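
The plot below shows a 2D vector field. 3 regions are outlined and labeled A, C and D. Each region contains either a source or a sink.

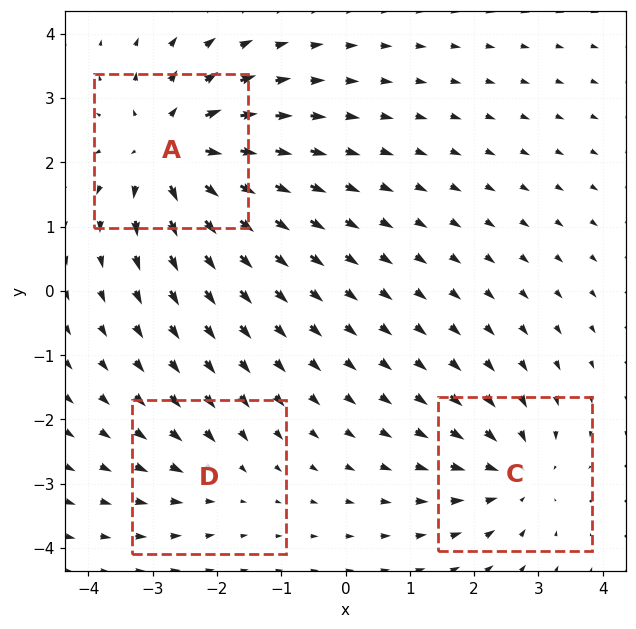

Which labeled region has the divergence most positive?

A

Divergence at each region's feature centre — A: about +5, C: about -4, D: about -2. Region A is most positive.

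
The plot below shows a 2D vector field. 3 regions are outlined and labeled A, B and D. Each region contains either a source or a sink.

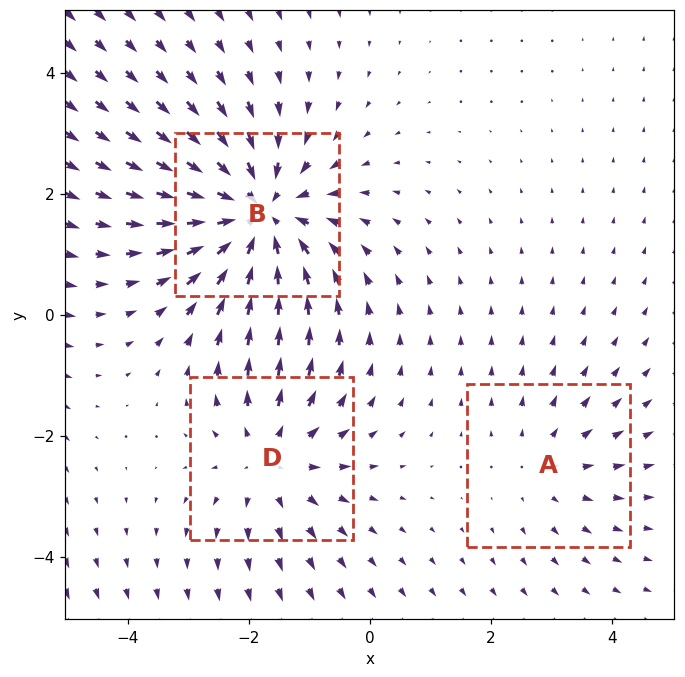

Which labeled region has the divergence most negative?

Divergence at each region's feature centre — A: about +2, B: about -4, D: about +3. Region B is most negative.

B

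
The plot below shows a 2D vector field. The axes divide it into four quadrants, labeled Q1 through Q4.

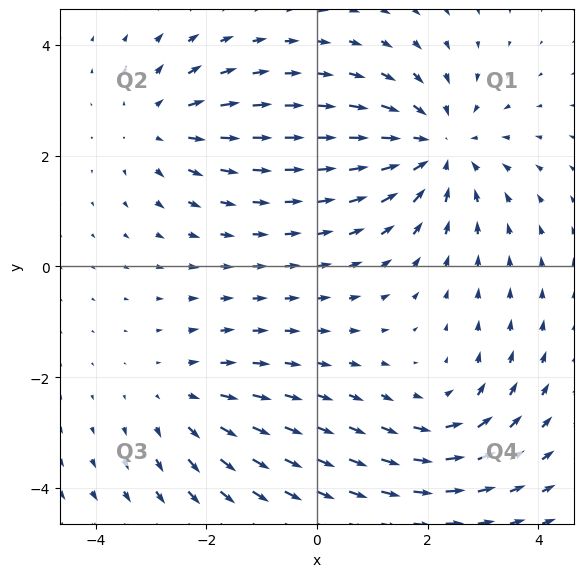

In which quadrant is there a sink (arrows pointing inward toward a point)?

The sink sits at approximately (2.2, 2.1), which lies in quadrant Q1. The divergence there is about -4, negative as expected for a sink.

Q1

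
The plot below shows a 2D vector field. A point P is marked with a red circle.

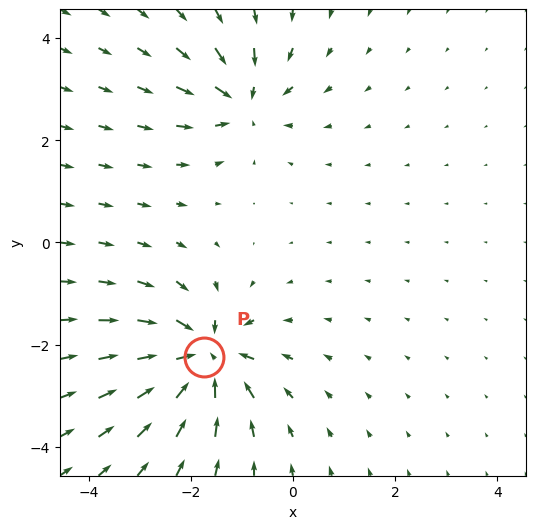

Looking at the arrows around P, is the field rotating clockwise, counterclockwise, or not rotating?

not rotating

Near P at (-1.7, -2.2) the arrows show no circulation. The curl there is ≈0.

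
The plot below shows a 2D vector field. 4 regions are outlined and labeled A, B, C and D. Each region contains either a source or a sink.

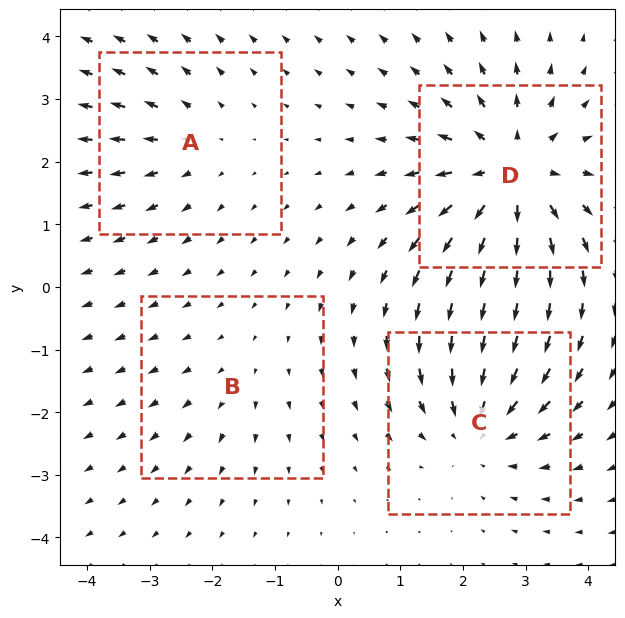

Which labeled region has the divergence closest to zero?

Divergence at each region's feature centre — A: about +3, B: about +2, C: about -4, D: about +6. Region B is closest to zero.

B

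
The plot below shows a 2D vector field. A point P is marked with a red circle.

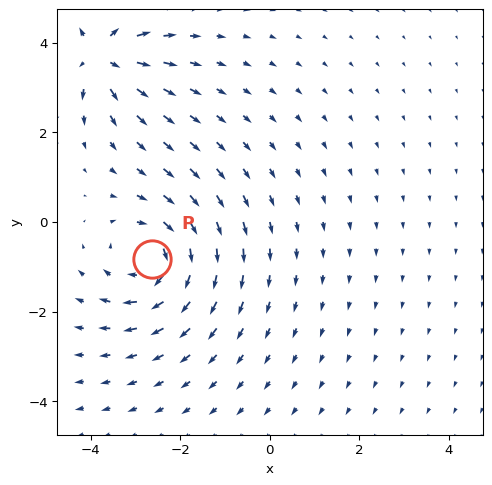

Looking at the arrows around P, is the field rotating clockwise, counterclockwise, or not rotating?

clockwise

Near P at (-2.6, -0.8) the arrows circulate clockwise. The curl (z-component) there is about -4; negative curl means clockwise rotation.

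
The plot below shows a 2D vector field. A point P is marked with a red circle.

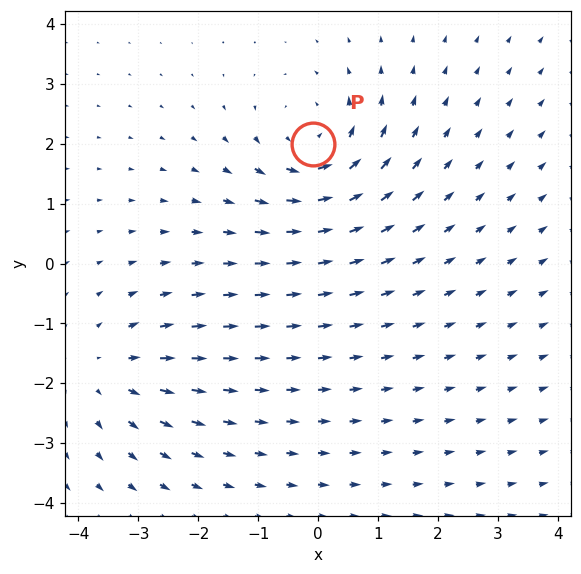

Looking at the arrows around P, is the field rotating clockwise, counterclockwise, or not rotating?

counterclockwise

Near P at (-0.1, 2.0) the arrows circulate counterclockwise. The curl (z-component) there is about +4; positive curl means counterclockwise rotation.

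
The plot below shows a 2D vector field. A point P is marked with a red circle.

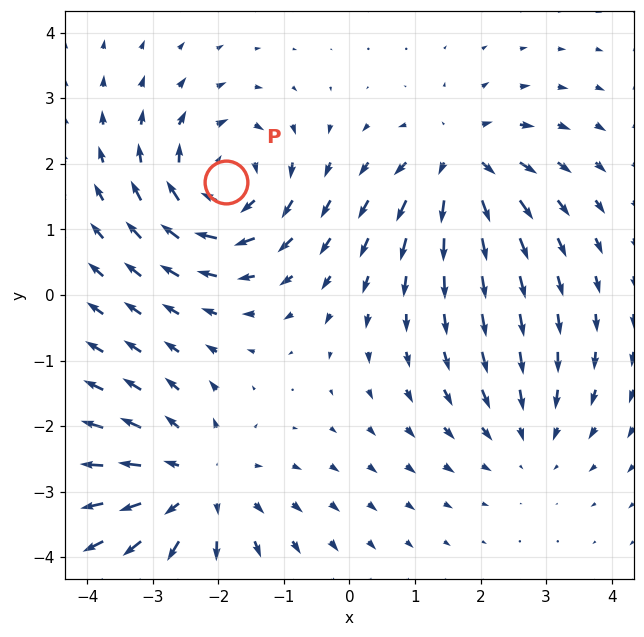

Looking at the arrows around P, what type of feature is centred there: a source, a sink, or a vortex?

At P (-1.9, 1.7) the arrows circulate clockwise. Divergence ≈0, curl about -5 — near-zero divergence with nonzero curl is a vortex.

vortex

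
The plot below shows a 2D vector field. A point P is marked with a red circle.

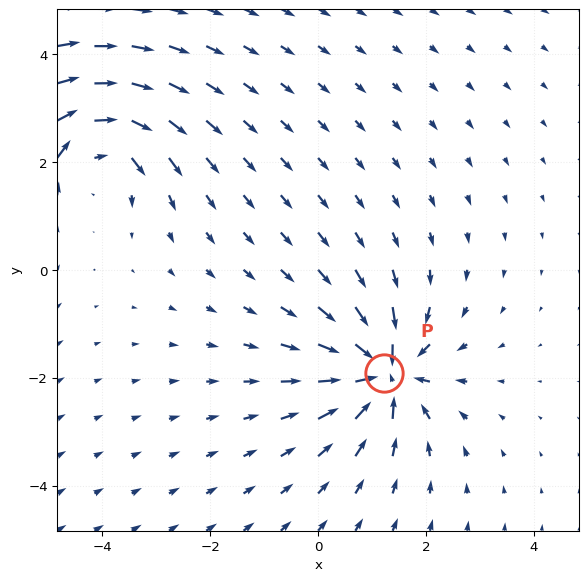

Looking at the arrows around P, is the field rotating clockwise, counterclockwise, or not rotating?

not rotating

Near P at (1.2, -1.9) the arrows show no circulation. The curl there is ≈0.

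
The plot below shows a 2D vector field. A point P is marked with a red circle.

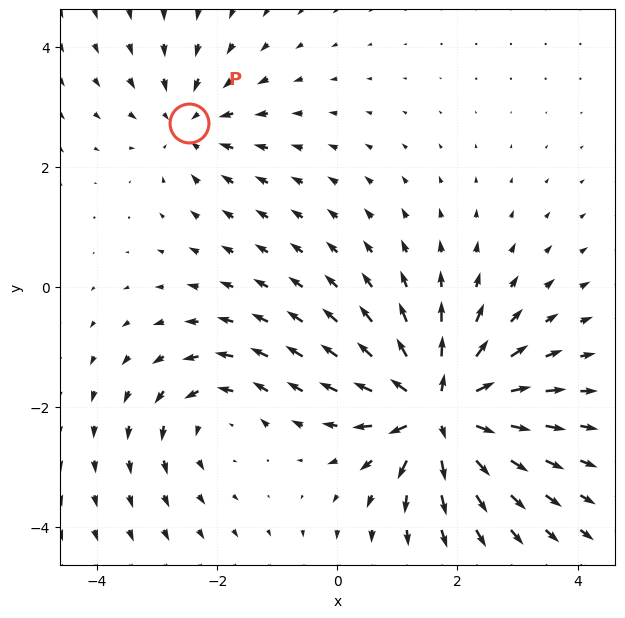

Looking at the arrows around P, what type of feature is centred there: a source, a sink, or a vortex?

sink

At P (-2.5, 2.7) the arrows converge inward. Divergence about -3, curl ≈0 — negative divergence with near-zero curl is a sink.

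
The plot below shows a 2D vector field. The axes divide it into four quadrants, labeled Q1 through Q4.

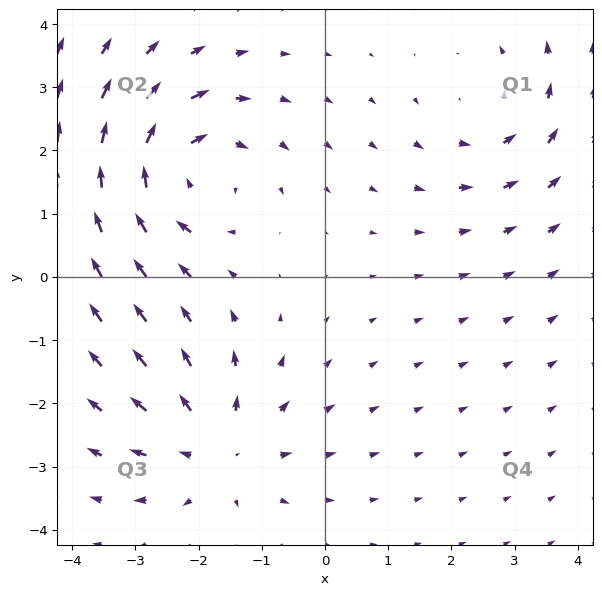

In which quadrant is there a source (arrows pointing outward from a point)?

The source sits at approximately (-1.7, -2.7), which lies in quadrant Q3. The divergence there is about +3, positive as expected for a source.

Q3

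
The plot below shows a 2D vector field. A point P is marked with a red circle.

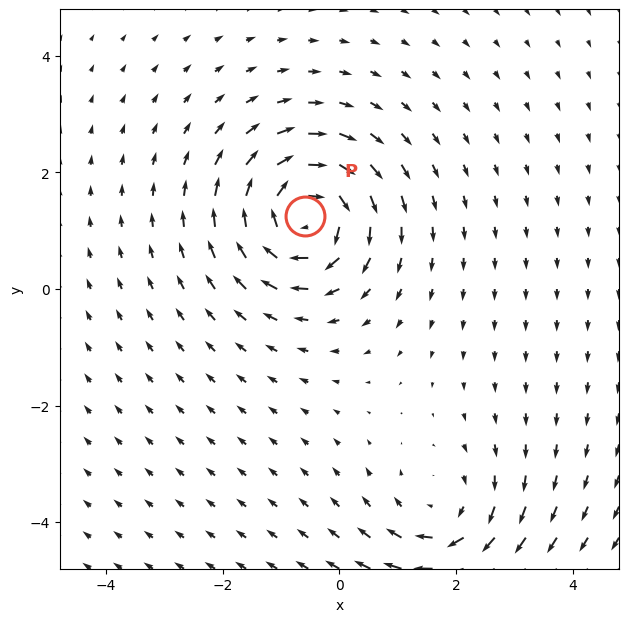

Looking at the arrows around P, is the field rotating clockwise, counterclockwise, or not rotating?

Near P at (-0.6, 1.3) the arrows circulate clockwise. The curl (z-component) there is about -7; negative curl means clockwise rotation.

clockwise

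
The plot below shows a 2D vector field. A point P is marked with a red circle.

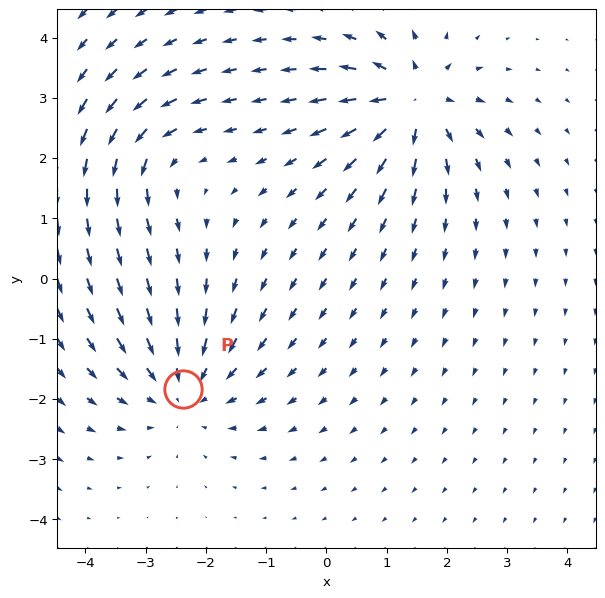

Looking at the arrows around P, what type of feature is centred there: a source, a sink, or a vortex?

At P (-2.4, -1.8) the arrows converge inward. Divergence about -4, curl ≈0 — negative divergence with near-zero curl is a sink.

sink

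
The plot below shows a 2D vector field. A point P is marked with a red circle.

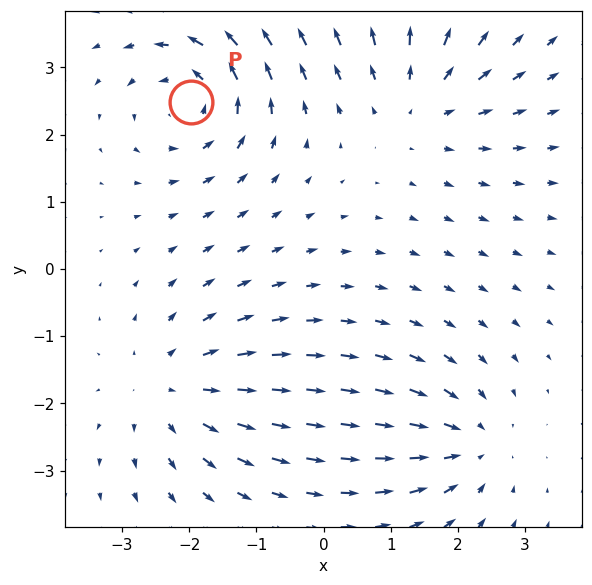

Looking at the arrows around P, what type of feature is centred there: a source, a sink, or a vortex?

vortex

At P (-2.0, 2.5) the arrows circulate counterclockwise. Divergence ≈0, curl about +5 — near-zero divergence with nonzero curl is a vortex.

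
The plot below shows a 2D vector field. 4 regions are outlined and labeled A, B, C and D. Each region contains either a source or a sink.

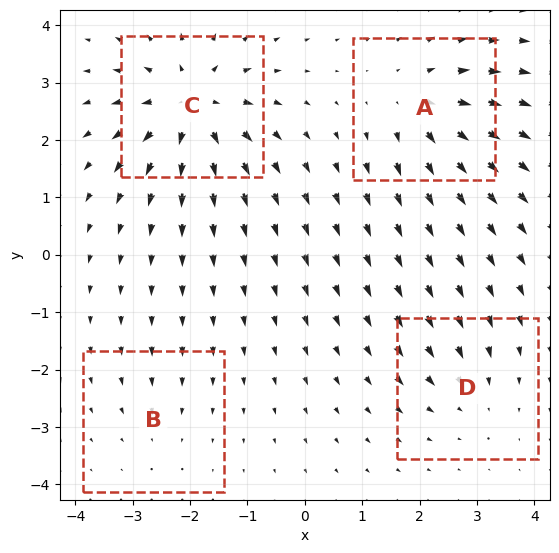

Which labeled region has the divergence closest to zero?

Divergence at each region's feature centre — A: about +6, B: about -2, C: about +8, D: about -3. Region B is closest to zero.

B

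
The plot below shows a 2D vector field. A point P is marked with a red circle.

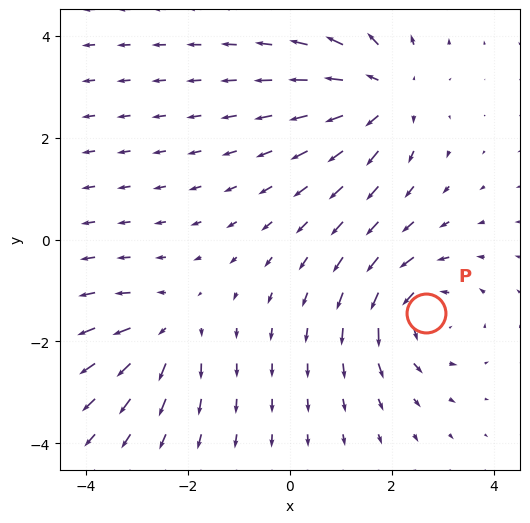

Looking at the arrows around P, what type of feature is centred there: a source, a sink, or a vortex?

vortex

At P (2.7, -1.4) the arrows circulate counterclockwise. Divergence ≈0, curl about +4 — near-zero divergence with nonzero curl is a vortex.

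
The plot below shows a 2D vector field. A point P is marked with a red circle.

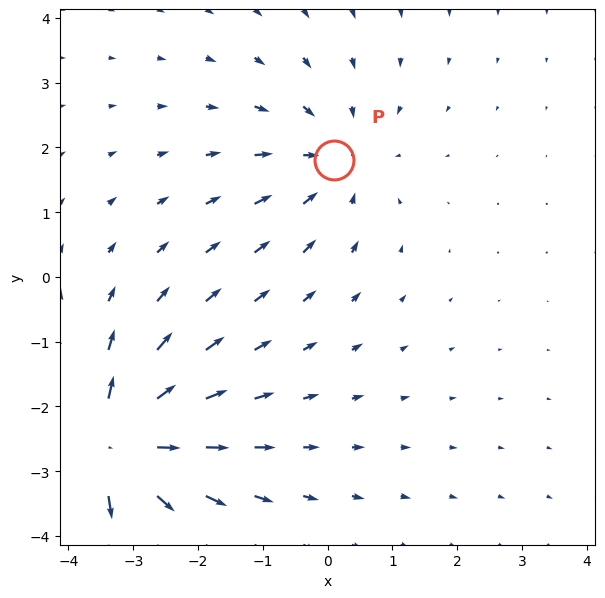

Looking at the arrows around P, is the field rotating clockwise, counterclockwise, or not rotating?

Near P at (0.1, 1.8) the arrows show no circulation. The curl there is ≈0.

not rotating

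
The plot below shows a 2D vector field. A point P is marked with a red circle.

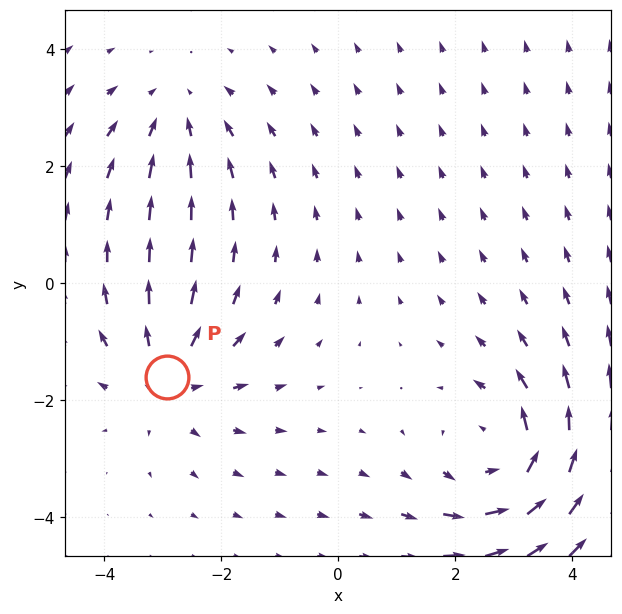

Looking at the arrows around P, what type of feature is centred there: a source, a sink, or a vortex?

source

At P (-2.9, -1.6) the arrows spread outward. Divergence about +3, curl ≈0 — positive divergence with near-zero curl is a source.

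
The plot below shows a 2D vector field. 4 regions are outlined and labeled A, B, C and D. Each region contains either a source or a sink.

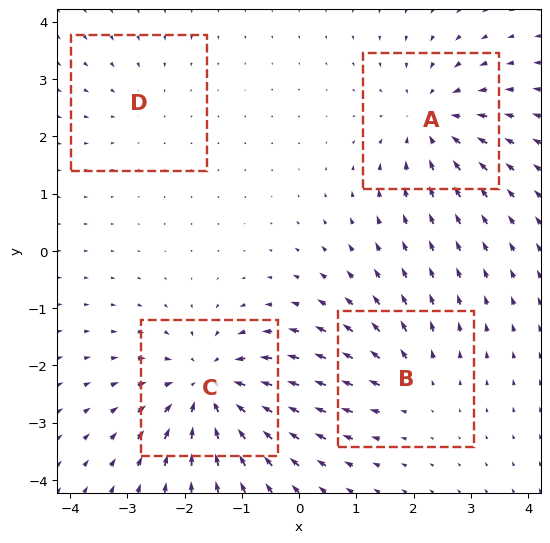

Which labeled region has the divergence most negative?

C

Divergence at each region's feature centre — A: about -5, B: about +3, C: about -6, D: about -2. Region C is most negative.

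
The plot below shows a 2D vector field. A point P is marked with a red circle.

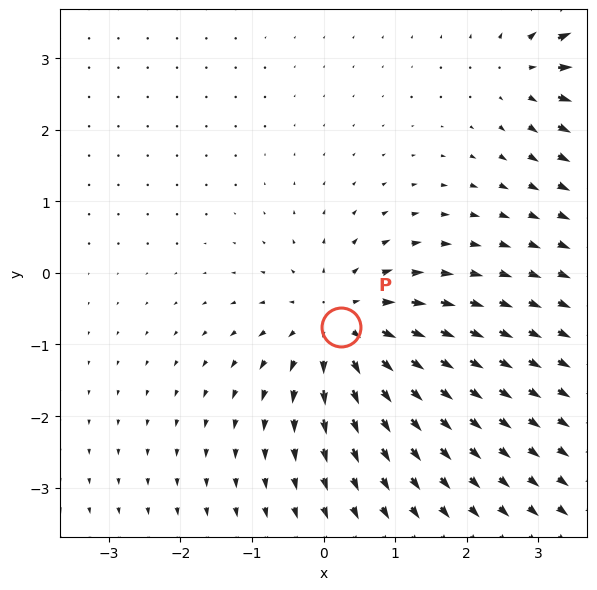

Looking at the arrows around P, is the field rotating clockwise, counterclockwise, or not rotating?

not rotating

Near P at (0.2, -0.8) the arrows show no circulation. The curl there is ≈0.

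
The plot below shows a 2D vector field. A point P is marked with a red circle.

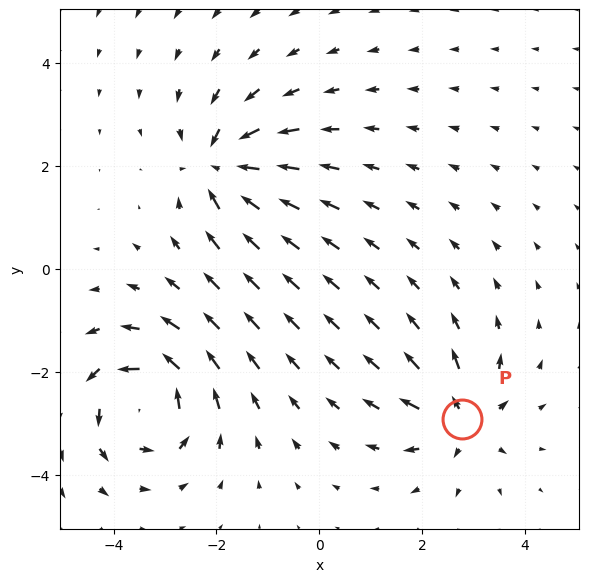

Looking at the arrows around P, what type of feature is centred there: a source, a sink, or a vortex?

At P (2.8, -2.9) the arrows spread outward. Divergence about +5, curl ≈0 — positive divergence with near-zero curl is a source.

source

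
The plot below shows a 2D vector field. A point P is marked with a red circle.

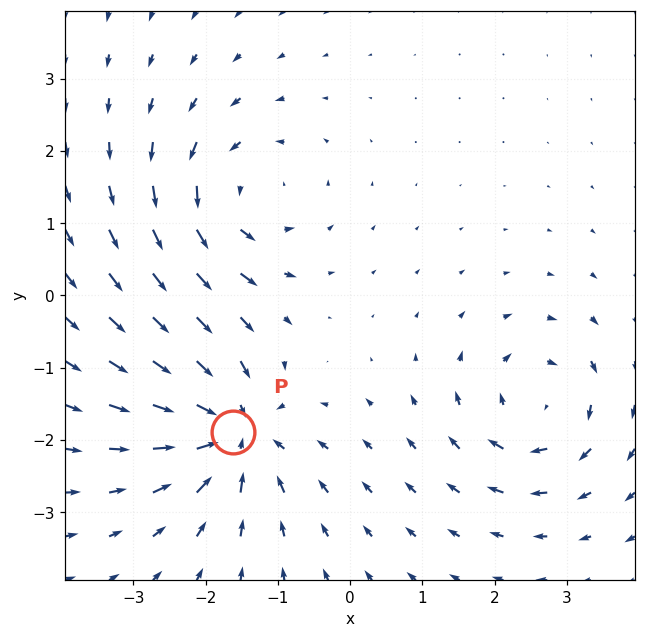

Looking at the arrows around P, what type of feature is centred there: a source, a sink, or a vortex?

At P (-1.6, -1.9) the arrows converge inward. Divergence about -7, curl ≈0 — negative divergence with near-zero curl is a sink.

sink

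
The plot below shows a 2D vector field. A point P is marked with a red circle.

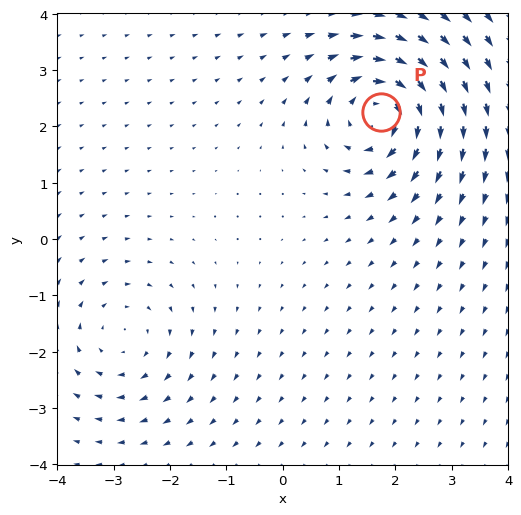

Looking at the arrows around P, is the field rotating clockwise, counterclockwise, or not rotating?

clockwise

Near P at (1.8, 2.3) the arrows circulate clockwise. The curl (z-component) there is about -5; negative curl means clockwise rotation.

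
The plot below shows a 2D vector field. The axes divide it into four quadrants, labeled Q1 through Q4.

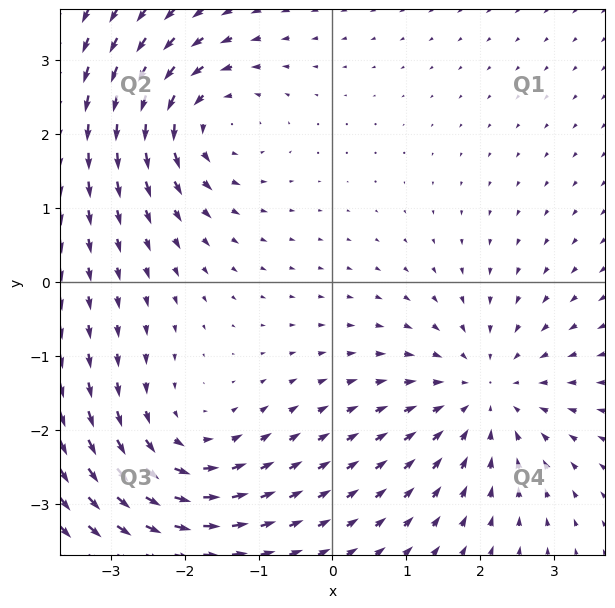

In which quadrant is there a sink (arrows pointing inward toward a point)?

Q4

The sink sits at approximately (2.1, -1.5), which lies in quadrant Q4. The divergence there is about -3, negative as expected for a sink.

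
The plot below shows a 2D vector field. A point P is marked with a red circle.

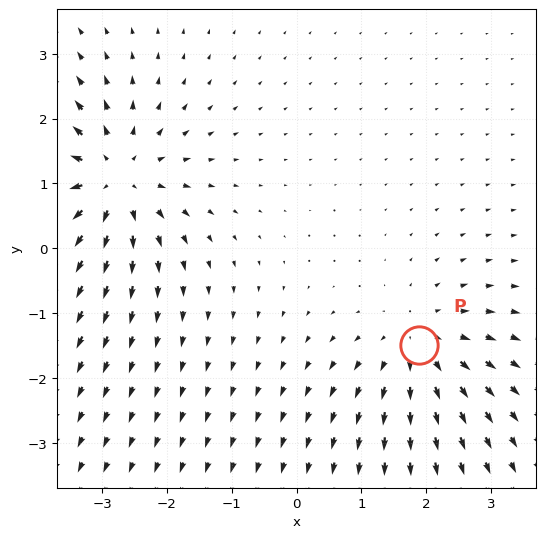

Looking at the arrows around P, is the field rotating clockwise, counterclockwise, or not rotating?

Near P at (1.9, -1.5) the arrows show no circulation. The curl there is ≈0.

not rotating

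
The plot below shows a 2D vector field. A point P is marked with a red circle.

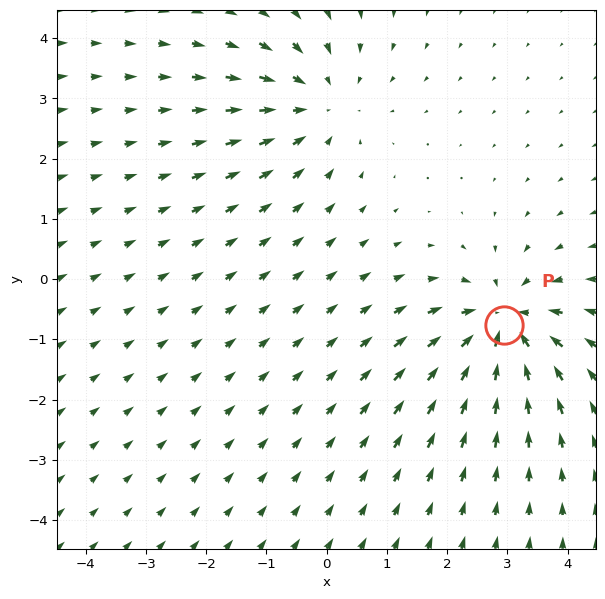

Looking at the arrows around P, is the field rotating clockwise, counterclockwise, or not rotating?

not rotating

Near P at (2.9, -0.8) the arrows show no circulation. The curl there is ≈0.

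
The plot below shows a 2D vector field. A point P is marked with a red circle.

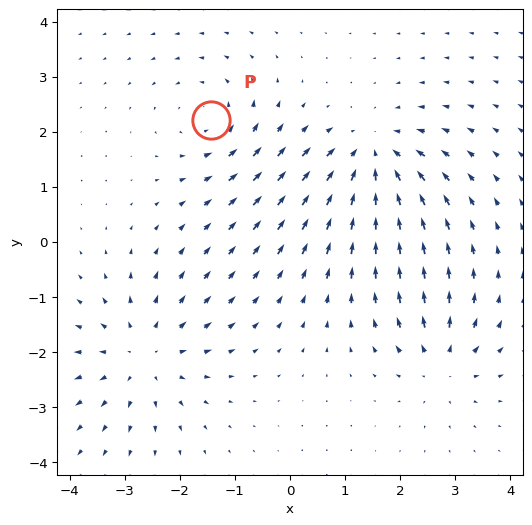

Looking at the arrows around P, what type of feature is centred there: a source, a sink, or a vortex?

At P (-1.4, 2.2) the arrows circulate counterclockwise. Divergence ≈0, curl about +4 — near-zero divergence with nonzero curl is a vortex.

vortex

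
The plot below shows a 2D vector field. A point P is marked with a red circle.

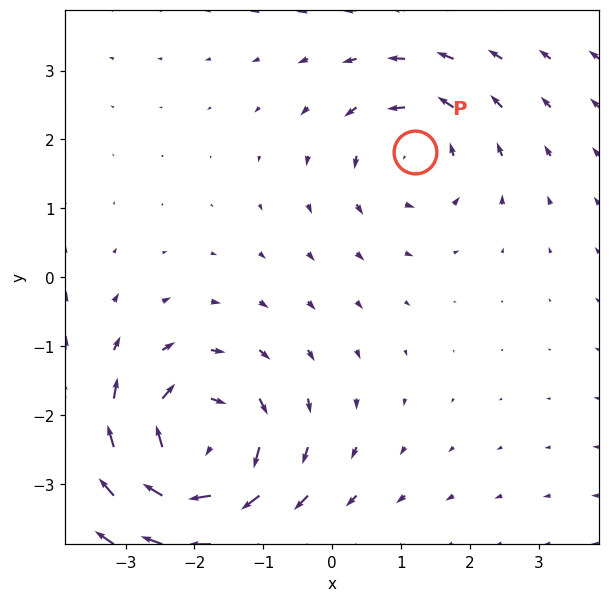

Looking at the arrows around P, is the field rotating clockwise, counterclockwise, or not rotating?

counterclockwise

Near P at (1.2, 1.8) the arrows circulate counterclockwise. The curl (z-component) there is about +3; positive curl means counterclockwise rotation.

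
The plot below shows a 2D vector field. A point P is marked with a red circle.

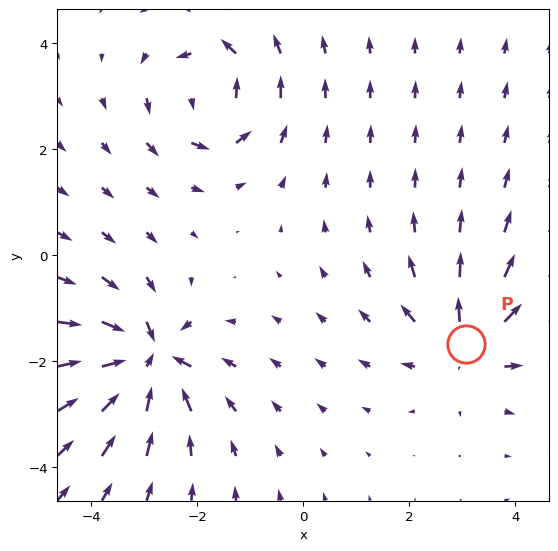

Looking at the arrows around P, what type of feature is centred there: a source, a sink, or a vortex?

source

At P (3.1, -1.7) the arrows spread outward. Divergence about +5, curl ≈0 — positive divergence with near-zero curl is a source.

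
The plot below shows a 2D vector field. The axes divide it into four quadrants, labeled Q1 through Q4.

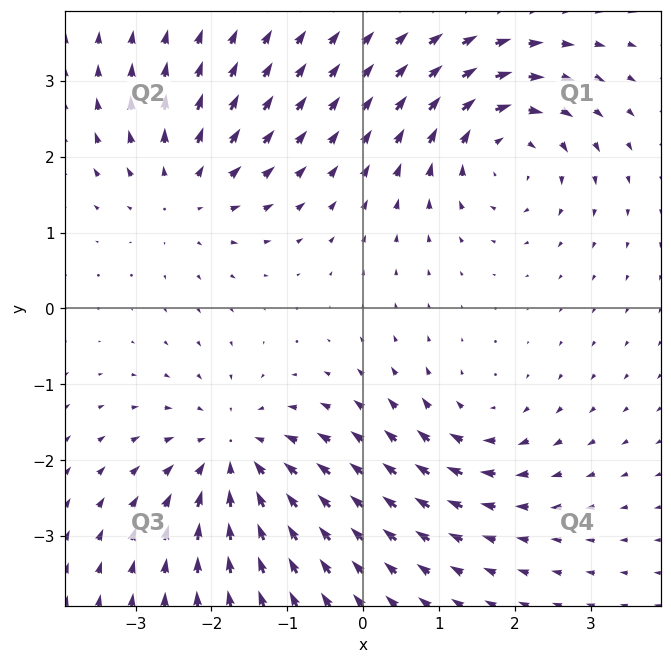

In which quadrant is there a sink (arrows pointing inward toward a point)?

Q3

The sink sits at approximately (-1.7, -1.9), which lies in quadrant Q3. The divergence there is about -5, negative as expected for a sink.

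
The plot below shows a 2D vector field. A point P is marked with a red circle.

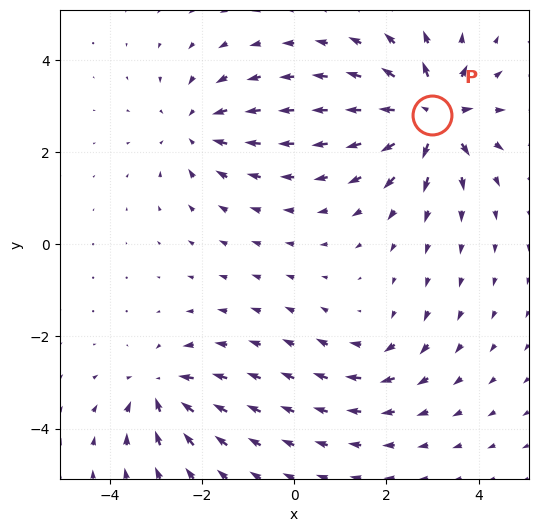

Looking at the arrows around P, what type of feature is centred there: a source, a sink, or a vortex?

source

At P (3.0, 2.8) the arrows spread outward. Divergence about +7, curl ≈0 — positive divergence with near-zero curl is a source.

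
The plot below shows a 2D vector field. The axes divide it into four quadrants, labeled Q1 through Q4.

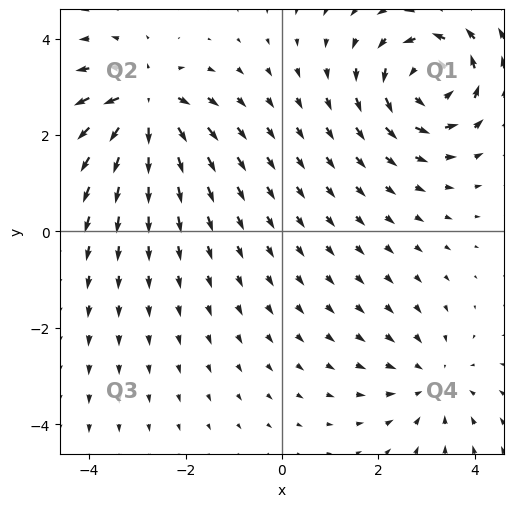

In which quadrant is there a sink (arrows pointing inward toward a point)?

Q4

The sink sits at approximately (3.1, -3.1), which lies in quadrant Q4. The divergence there is about -2, negative as expected for a sink.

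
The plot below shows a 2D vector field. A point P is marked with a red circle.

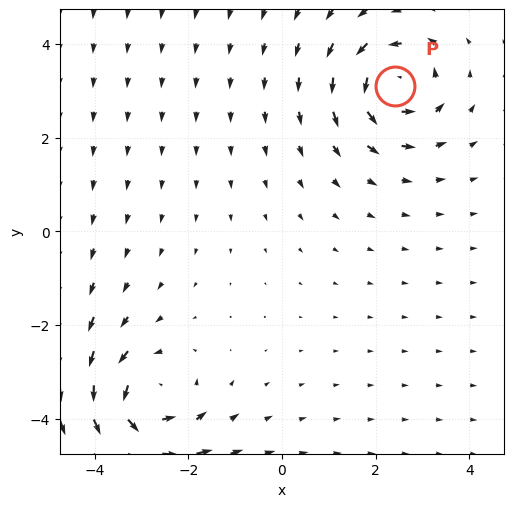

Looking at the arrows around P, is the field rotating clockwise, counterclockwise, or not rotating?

Near P at (2.4, 3.1) the arrows circulate counterclockwise. The curl (z-component) there is about +4; positive curl means counterclockwise rotation.

counterclockwise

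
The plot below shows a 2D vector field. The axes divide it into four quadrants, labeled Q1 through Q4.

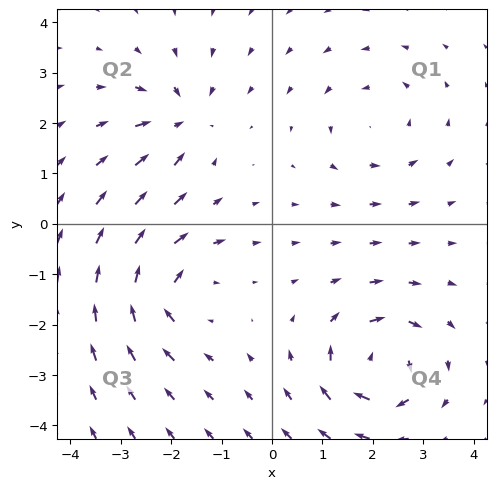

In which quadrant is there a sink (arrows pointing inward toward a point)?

The sink sits at approximately (-1.8, 2.1), which lies in quadrant Q2. The divergence there is about -4, negative as expected for a sink.

Q2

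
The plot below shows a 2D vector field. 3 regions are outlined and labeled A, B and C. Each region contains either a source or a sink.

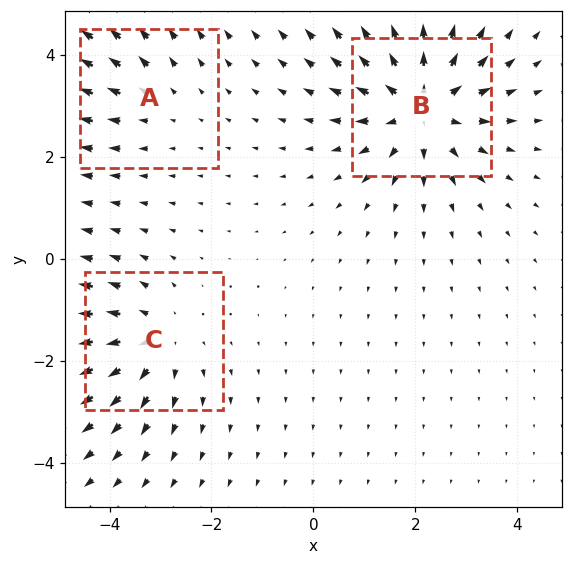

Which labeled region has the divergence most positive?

Divergence at each region's feature centre — A: about +2, B: about +5, C: about +3. Region B is most positive.

B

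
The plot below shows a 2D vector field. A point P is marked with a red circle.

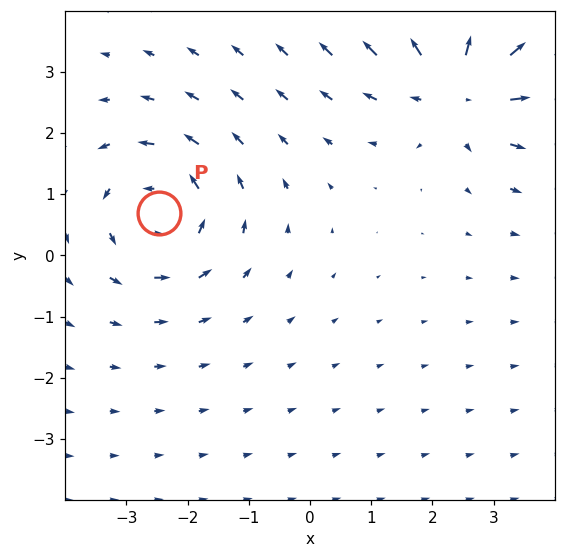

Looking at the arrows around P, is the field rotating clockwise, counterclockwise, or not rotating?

counterclockwise

Near P at (-2.5, 0.7) the arrows circulate counterclockwise. The curl (z-component) there is about +4; positive curl means counterclockwise rotation.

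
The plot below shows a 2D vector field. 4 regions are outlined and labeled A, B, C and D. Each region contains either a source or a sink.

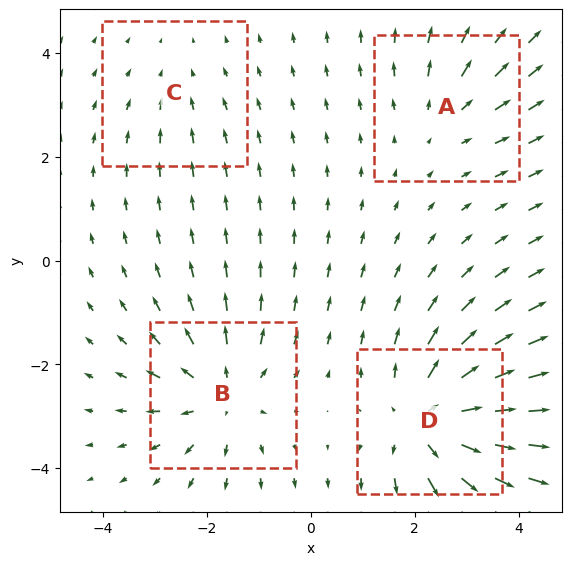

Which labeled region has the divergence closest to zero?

C

Divergence at each region's feature centre — A: about +3, B: about +5, C: about -2, D: about +6. Region C is closest to zero.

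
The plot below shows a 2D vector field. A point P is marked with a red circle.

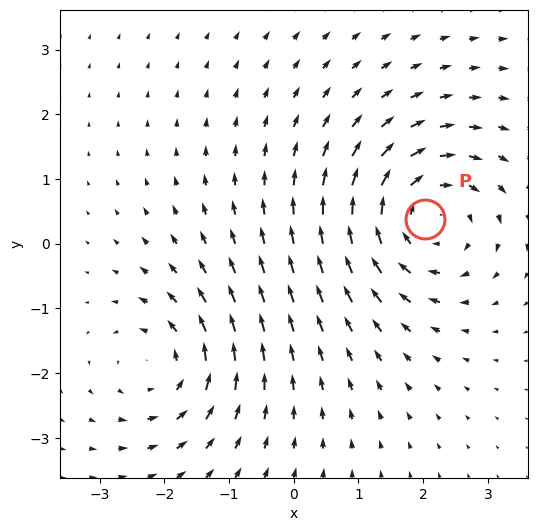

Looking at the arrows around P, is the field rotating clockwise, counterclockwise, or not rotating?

clockwise

Near P at (2.0, 0.4) the arrows circulate clockwise. The curl (z-component) there is about -4; negative curl means clockwise rotation.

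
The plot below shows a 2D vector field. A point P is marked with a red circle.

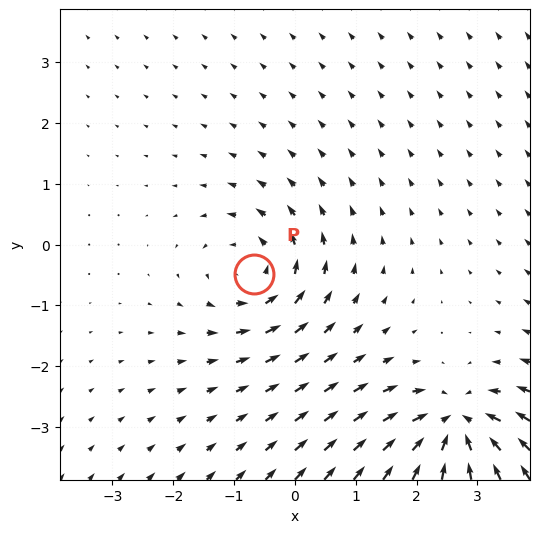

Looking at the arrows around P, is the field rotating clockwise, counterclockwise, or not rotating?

Near P at (-0.7, -0.5) the arrows circulate counterclockwise. The curl (z-component) there is about +4; positive curl means counterclockwise rotation.

counterclockwise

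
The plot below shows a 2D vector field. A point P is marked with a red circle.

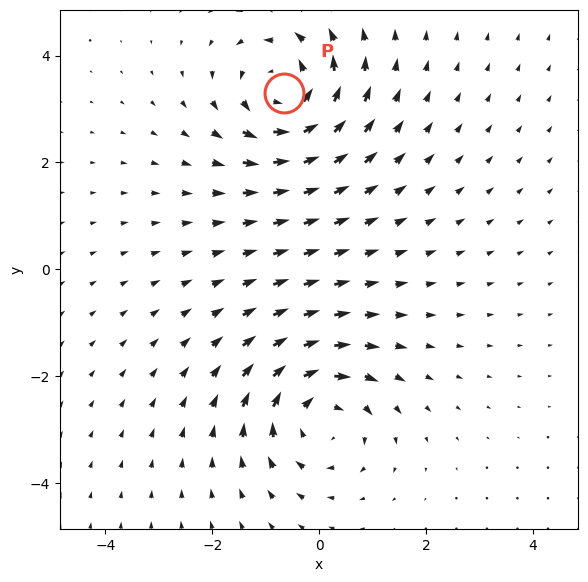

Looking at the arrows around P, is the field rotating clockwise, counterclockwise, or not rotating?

counterclockwise

Near P at (-0.7, 3.3) the arrows circulate counterclockwise. The curl (z-component) there is about +5; positive curl means counterclockwise rotation.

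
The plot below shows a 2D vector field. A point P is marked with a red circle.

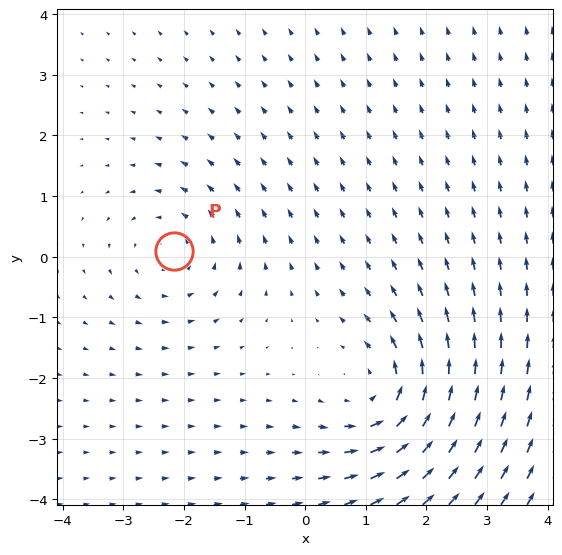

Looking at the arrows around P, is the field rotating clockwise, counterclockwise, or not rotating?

Near P at (-2.2, 0.1) the arrows circulate counterclockwise. The curl (z-component) there is about +3; positive curl means counterclockwise rotation.

counterclockwise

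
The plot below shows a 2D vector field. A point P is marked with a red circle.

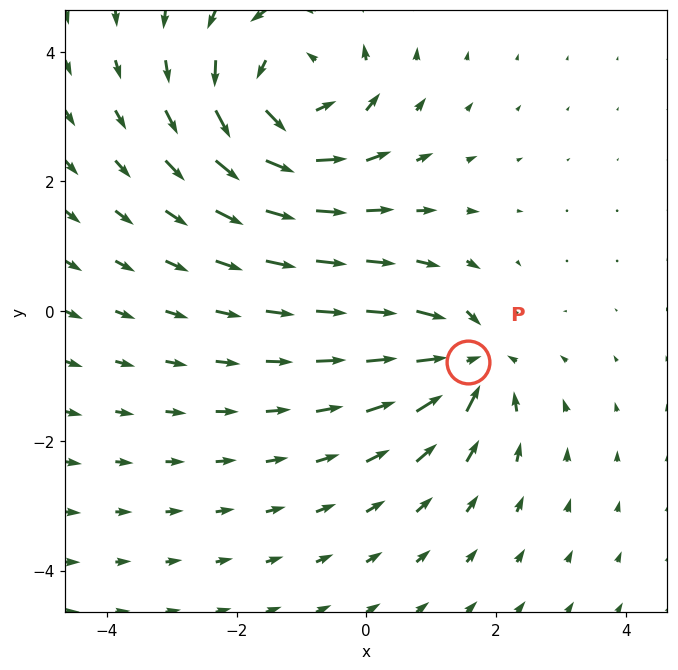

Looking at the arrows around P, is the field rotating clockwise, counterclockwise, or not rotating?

not rotating

Near P at (1.6, -0.8) the arrows show no circulation. The curl there is ≈0.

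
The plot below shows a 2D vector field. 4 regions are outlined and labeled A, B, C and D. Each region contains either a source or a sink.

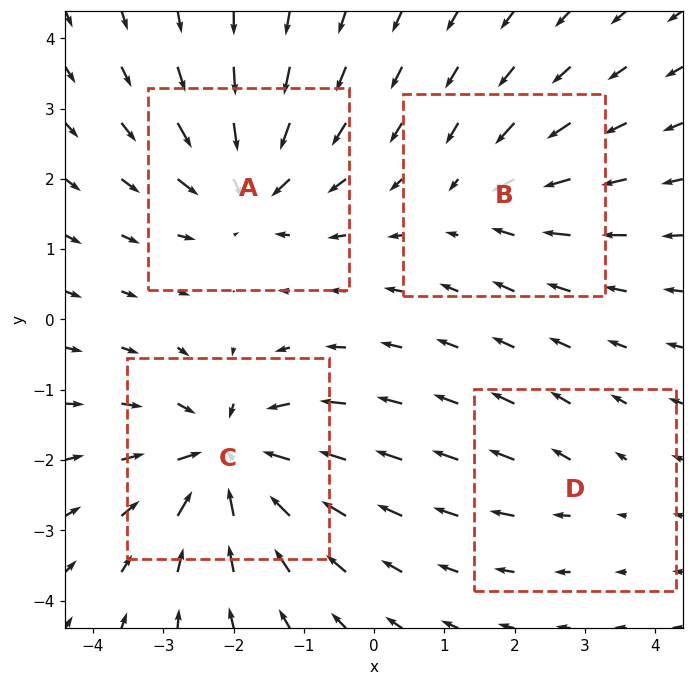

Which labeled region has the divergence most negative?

C

Divergence at each region's feature centre — A: about -6, B: about -4, C: about -7, D: about +2. Region C is most negative.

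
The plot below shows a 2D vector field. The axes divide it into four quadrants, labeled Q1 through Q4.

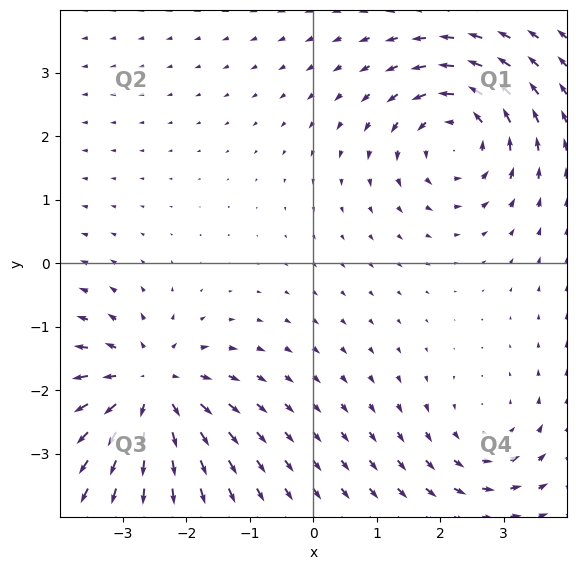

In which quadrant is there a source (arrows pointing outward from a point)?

Q3

The source sits at approximately (-2.6, -2.0), which lies in quadrant Q3. The divergence there is about +5, positive as expected for a source.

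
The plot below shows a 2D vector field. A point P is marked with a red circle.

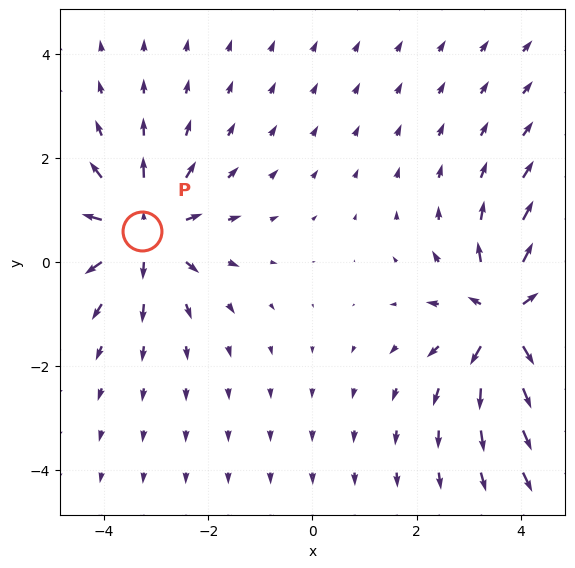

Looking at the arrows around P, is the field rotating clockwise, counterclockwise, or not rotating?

not rotating

Near P at (-3.3, 0.6) the arrows show no circulation. The curl there is ≈0.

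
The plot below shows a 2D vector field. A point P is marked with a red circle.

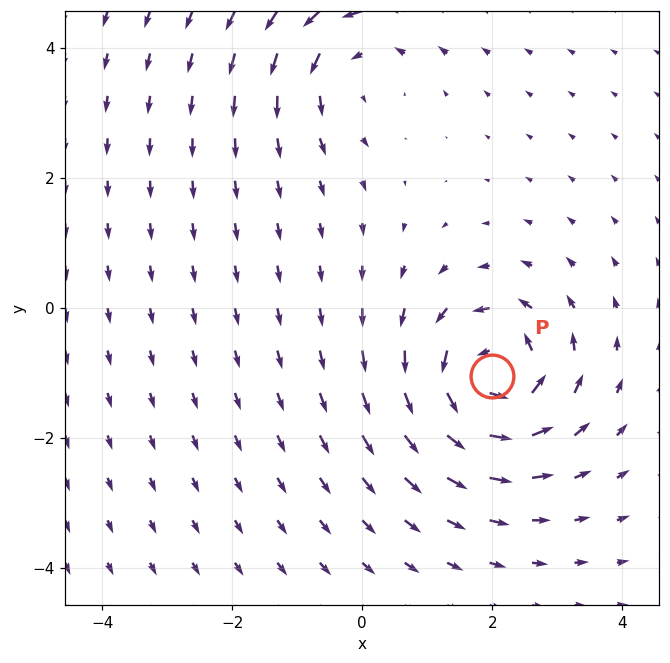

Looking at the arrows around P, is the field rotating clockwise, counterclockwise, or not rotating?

counterclockwise

Near P at (2.0, -1.0) the arrows circulate counterclockwise. The curl (z-component) there is about +5; positive curl means counterclockwise rotation.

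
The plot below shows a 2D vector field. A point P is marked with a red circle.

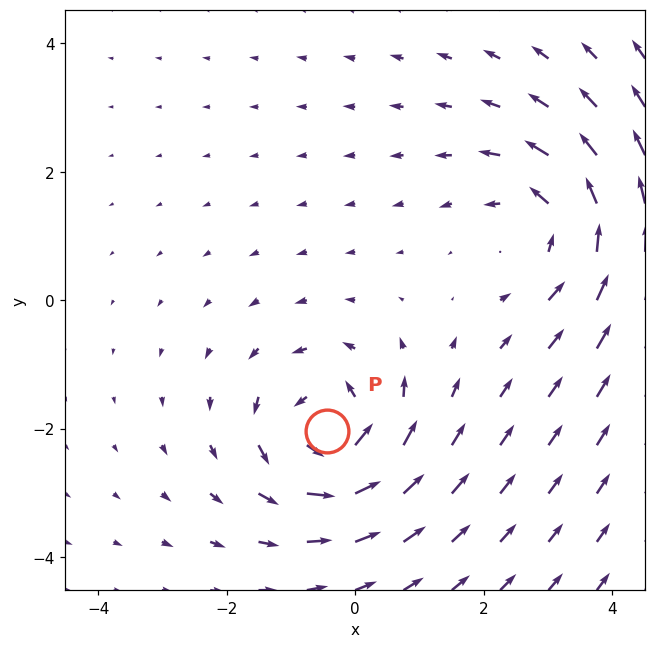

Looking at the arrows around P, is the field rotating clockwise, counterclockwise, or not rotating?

counterclockwise

Near P at (-0.4, -2.0) the arrows circulate counterclockwise. The curl (z-component) there is about +6; positive curl means counterclockwise rotation.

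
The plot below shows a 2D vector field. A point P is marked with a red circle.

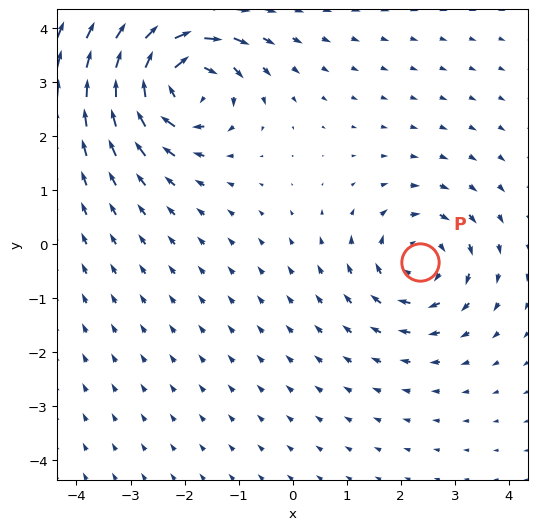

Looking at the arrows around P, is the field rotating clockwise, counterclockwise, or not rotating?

Near P at (2.4, -0.3) the arrows circulate clockwise. The curl (z-component) there is about -4; negative curl means clockwise rotation.

clockwise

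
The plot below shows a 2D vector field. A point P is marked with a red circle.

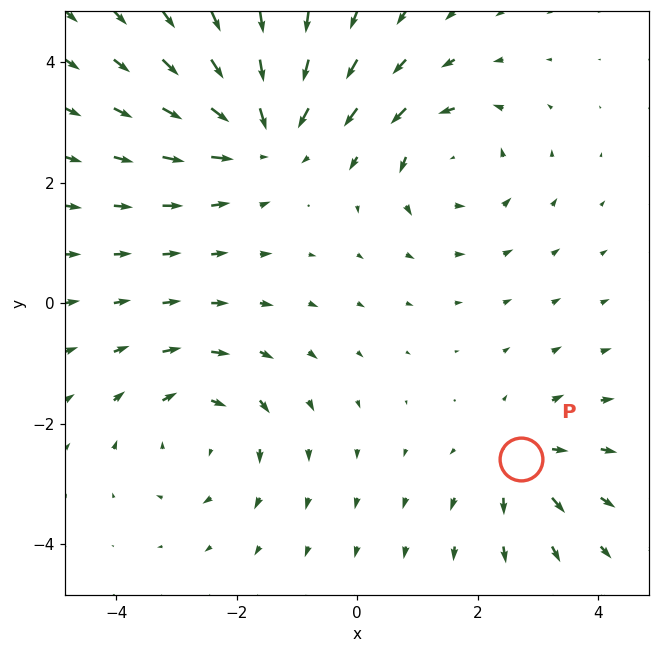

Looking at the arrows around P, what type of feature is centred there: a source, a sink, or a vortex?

source

At P (2.7, -2.6) the arrows spread outward. Divergence about +3, curl ≈0 — positive divergence with near-zero curl is a source.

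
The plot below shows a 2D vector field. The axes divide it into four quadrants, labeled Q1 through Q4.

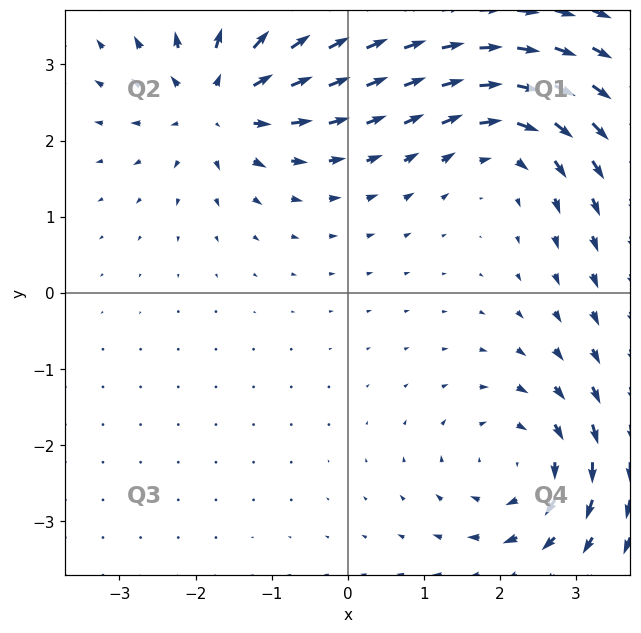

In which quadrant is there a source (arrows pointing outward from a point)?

The source sits at approximately (-1.7, 2.5), which lies in quadrant Q2. The divergence there is about +5, positive as expected for a source.

Q2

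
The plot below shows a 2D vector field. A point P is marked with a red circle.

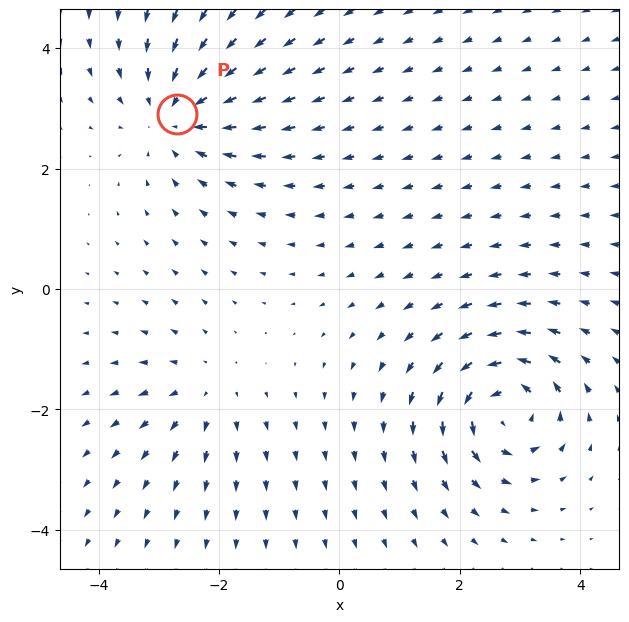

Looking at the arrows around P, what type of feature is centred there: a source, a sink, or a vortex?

sink

At P (-2.7, 2.9) the arrows converge inward. Divergence about -4, curl ≈0 — negative divergence with near-zero curl is a sink.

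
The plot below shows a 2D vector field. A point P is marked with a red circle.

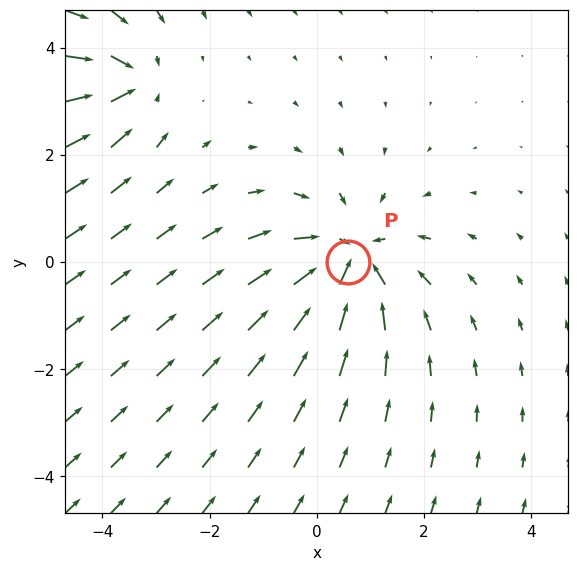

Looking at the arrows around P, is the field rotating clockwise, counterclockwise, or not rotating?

not rotating

Near P at (0.6, 0.0) the arrows show no circulation. The curl there is ≈0.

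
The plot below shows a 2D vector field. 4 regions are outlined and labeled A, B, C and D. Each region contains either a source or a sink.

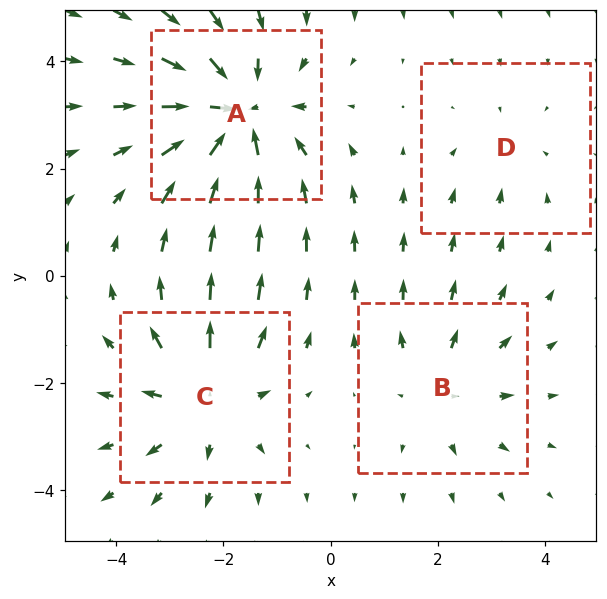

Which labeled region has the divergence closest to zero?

D

Divergence at each region's feature centre — A: about -6, B: about +3, C: about +4, D: about -2. Region D is closest to zero.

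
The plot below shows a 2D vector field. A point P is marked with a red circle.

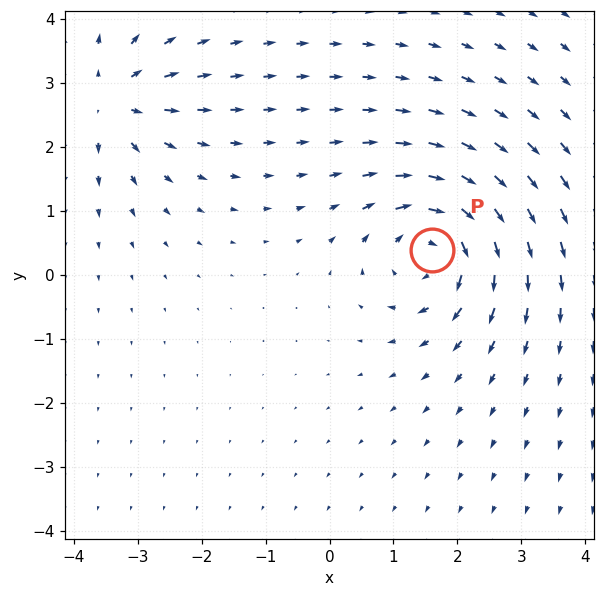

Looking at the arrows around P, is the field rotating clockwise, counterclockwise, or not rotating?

clockwise

Near P at (1.6, 0.4) the arrows circulate clockwise. The curl (z-component) there is about -6; negative curl means clockwise rotation.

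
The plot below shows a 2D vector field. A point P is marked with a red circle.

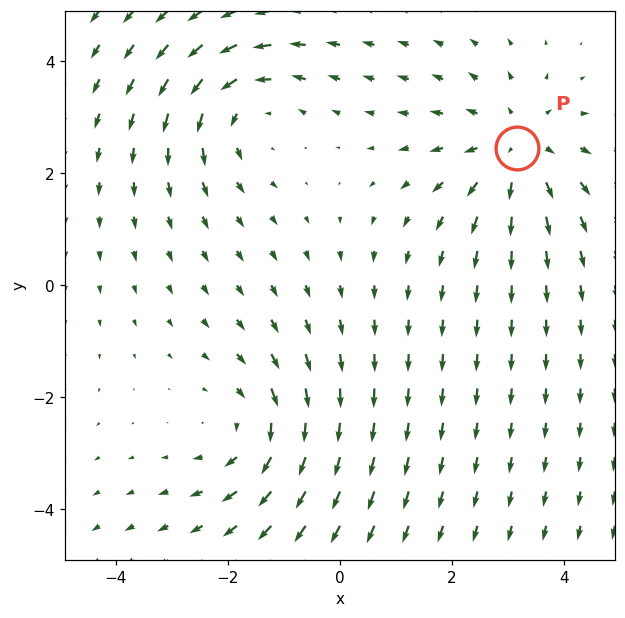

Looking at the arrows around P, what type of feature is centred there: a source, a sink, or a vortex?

source

At P (3.2, 2.4) the arrows spread outward. Divergence about +3, curl ≈0 — positive divergence with near-zero curl is a source.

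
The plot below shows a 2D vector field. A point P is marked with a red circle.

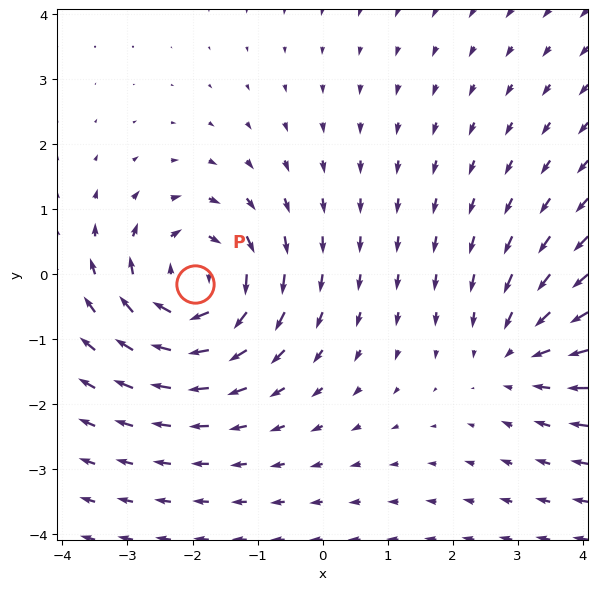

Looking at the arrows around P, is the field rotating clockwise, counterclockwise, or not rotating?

clockwise

Near P at (-2.0, -0.2) the arrows circulate clockwise. The curl (z-component) there is about -4; negative curl means clockwise rotation.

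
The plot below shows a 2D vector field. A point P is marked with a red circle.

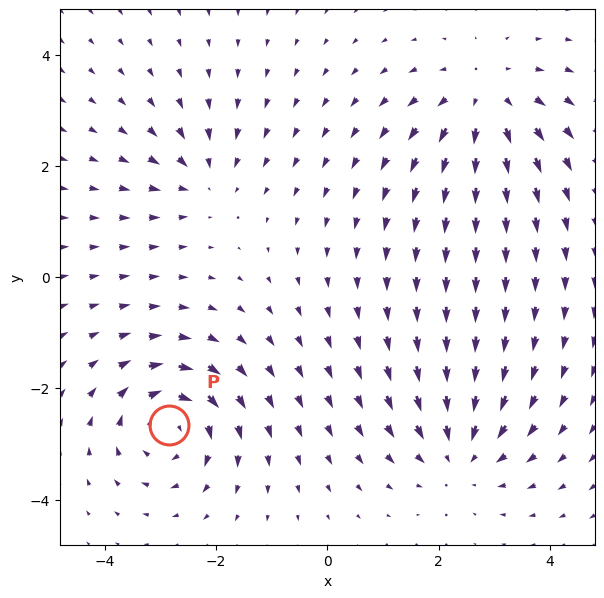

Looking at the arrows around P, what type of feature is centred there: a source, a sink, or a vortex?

vortex

At P (-2.8, -2.7) the arrows circulate clockwise. Divergence ≈0, curl about -6 — near-zero divergence with nonzero curl is a vortex.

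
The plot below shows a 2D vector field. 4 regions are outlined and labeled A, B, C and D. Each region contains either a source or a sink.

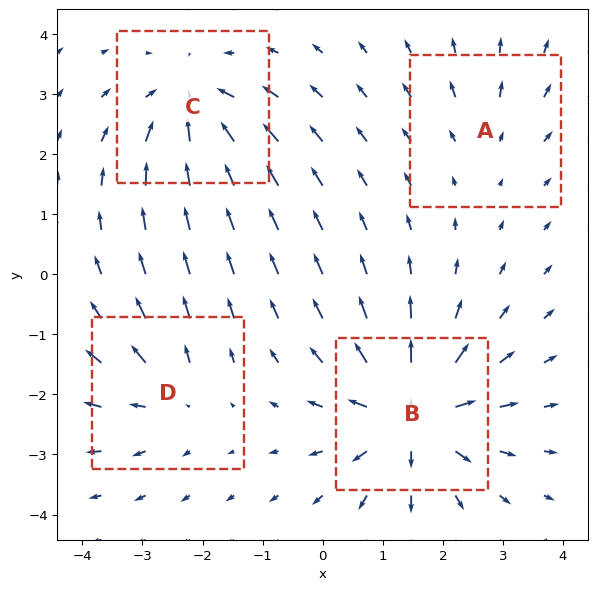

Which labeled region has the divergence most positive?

B

Divergence at each region's feature centre — A: about +2, B: about +7, C: about -5, D: about +4. Region B is most positive.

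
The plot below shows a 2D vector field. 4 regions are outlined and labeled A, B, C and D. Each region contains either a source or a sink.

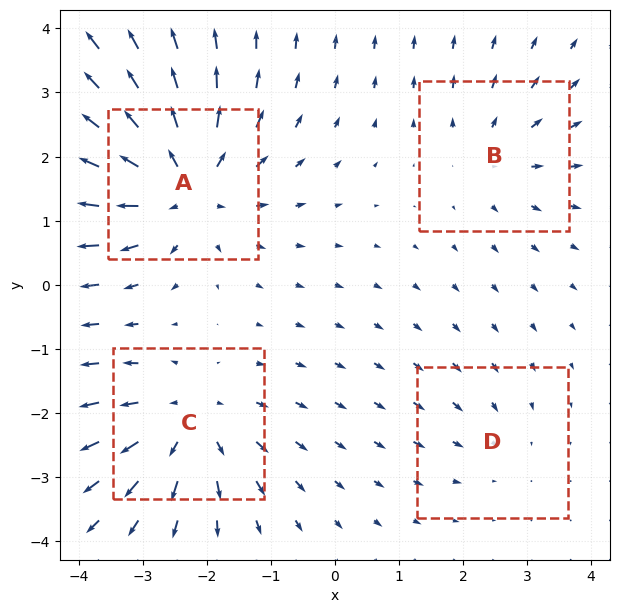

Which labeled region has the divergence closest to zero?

D

Divergence at each region's feature centre — A: about +6, B: about +3, C: about +5, D: about -2. Region D is closest to zero.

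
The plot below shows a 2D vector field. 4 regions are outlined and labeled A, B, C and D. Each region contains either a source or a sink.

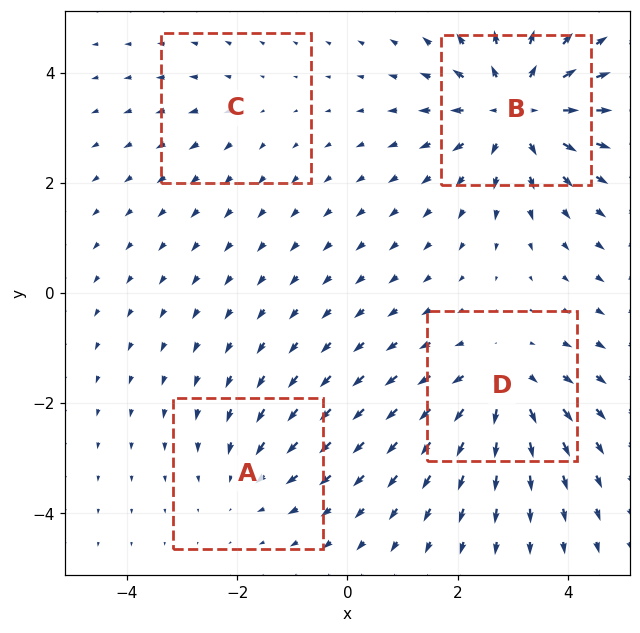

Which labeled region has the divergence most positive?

Divergence at each region's feature centre — A: about -3, B: about +6, C: about +2, D: about +5. Region B is most positive.

B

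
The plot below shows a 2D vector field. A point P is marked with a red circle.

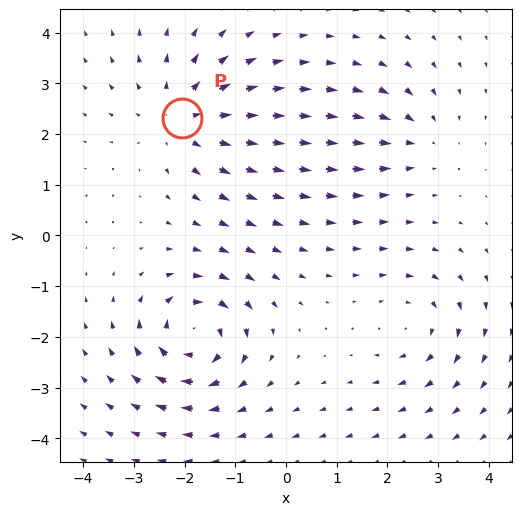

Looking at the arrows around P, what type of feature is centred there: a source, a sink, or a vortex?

At P (-2.1, 2.3) the arrows spread outward. Divergence about +4, curl ≈0 — positive divergence with near-zero curl is a source.

source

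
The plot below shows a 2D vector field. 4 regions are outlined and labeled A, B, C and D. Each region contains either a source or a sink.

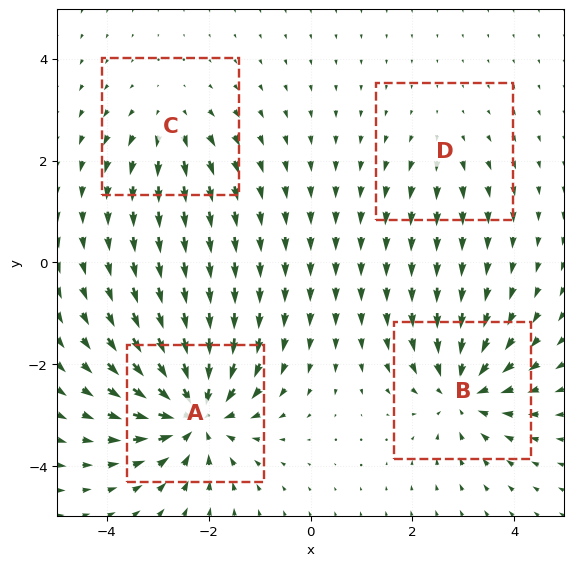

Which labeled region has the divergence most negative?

A

Divergence at each region's feature centre — A: about -8, B: about -6, C: about +4, D: about +2. Region A is most negative.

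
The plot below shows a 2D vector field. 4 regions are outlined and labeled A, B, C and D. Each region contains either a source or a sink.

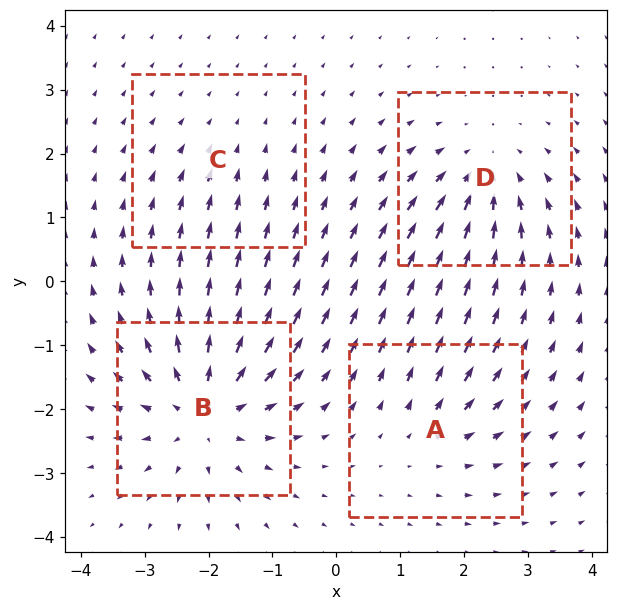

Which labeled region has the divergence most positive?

Divergence at each region's feature centre — A: about +3, B: about +6, C: about -2, D: about -4. Region B is most positive.

B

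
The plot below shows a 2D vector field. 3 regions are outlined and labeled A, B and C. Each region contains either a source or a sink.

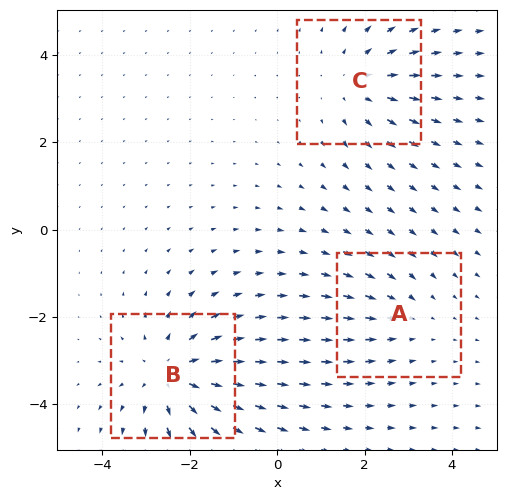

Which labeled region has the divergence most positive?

Divergence at each region's feature centre — A: about -2, B: about +4, C: about +3. Region B is most positive.

B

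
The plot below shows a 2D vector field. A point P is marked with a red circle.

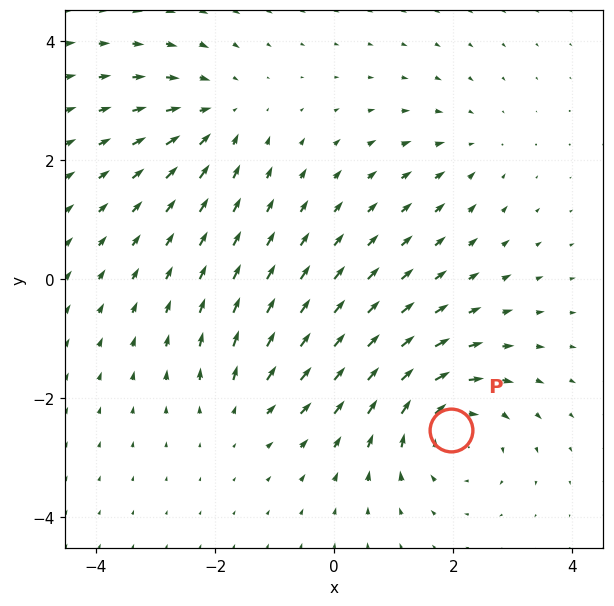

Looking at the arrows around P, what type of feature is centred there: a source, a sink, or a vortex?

vortex

At P (2.0, -2.5) the arrows circulate clockwise. Divergence ≈0, curl about -5 — near-zero divergence with nonzero curl is a vortex.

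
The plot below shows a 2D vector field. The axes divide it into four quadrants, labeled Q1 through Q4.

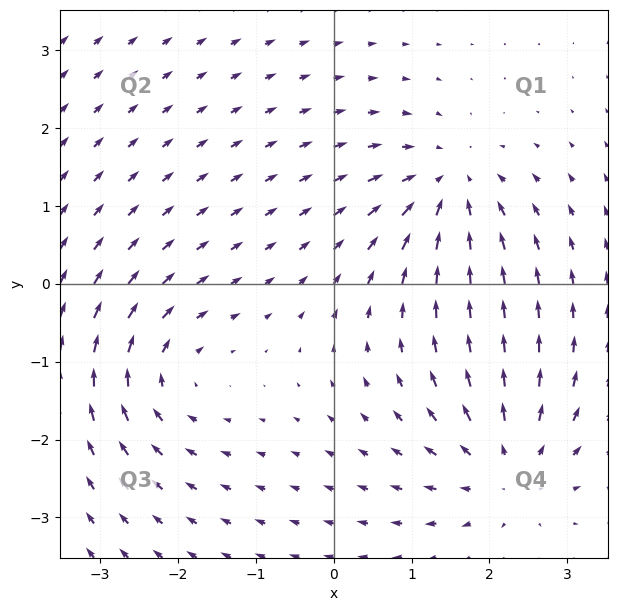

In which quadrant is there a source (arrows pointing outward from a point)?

Q4

The source sits at approximately (2.2, -2.4), which lies in quadrant Q4. The divergence there is about +5, positive as expected for a source.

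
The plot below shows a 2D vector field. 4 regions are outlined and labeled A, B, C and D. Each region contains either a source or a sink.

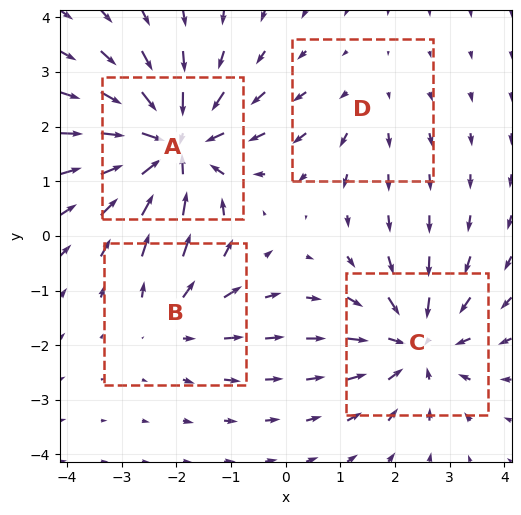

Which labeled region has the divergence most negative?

Divergence at each region's feature centre — A: about -6, B: about +3, C: about -4, D: about +2. Region A is most negative.

A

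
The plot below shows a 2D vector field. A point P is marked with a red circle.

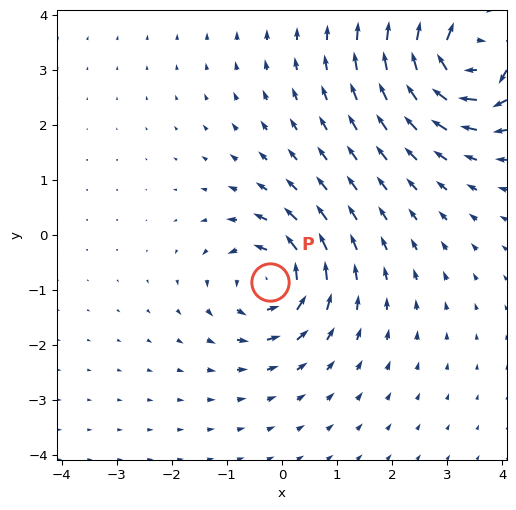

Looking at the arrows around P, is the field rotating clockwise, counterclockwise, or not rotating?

counterclockwise

Near P at (-0.2, -0.9) the arrows circulate counterclockwise. The curl (z-component) there is about +4; positive curl means counterclockwise rotation.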